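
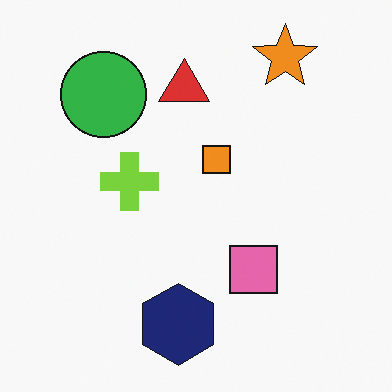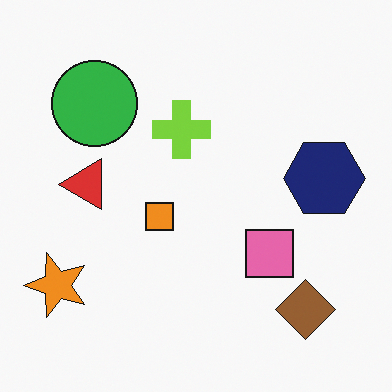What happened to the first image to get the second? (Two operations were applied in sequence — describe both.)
The image was transposed (reflected across the top-left ↔ bottom-right diagonal), then overlaid with an additional brown diamond.

Shapes have swapped their row and column positions — what was in the top-right is now in the bottom-left — a diagonal reflection. A brown diamond appears in the second image that is absent from the first.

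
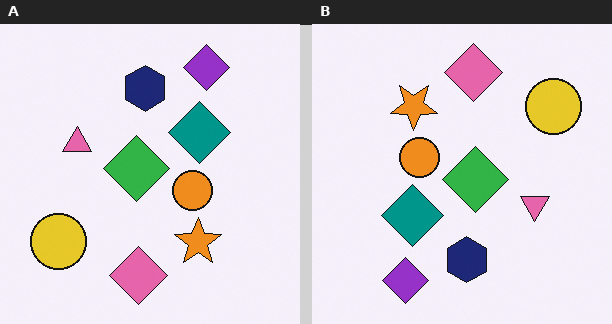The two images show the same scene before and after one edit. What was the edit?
Rotated 180°.

The purple diamond sits in the top-right of the left (A) image and the bottom-left of the right (B) — consistent with a whole-image 180° rotation.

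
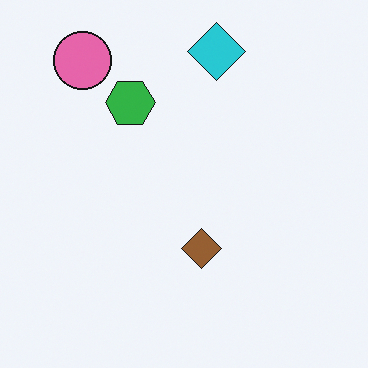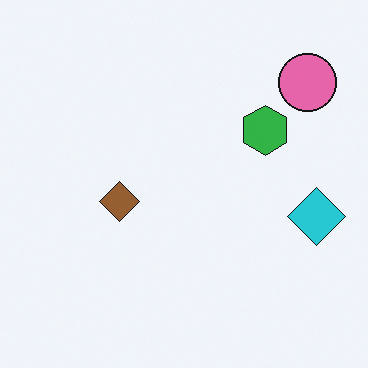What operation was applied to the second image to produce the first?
The first image is the second rotated 90° counter-clockwise.

The pink circle sits in the top-right of the second image and the top-left of the first — consistent with a whole-image 90° counter-clockwise rotation.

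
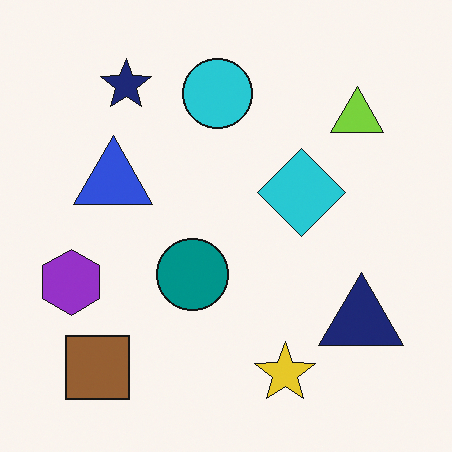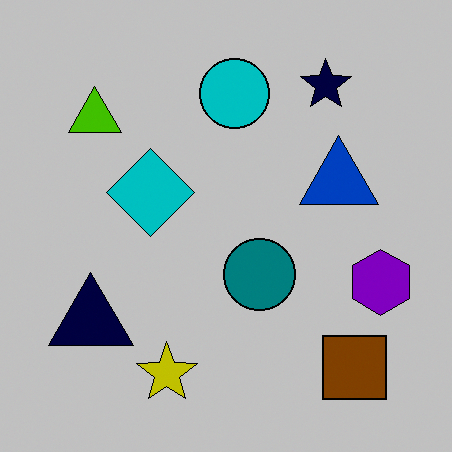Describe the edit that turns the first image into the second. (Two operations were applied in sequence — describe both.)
This is the original image flipped horizontally (left ↔ right), then aggressively posterized.

The purple hexagon is in the left of the first image and the right of the second — shapes on opposite sides of the vertical midline have swapped in a mirror flip. Each flat color has snapped to a coarser quantized level — most visibly, the near-white background has dropped to a flat grey.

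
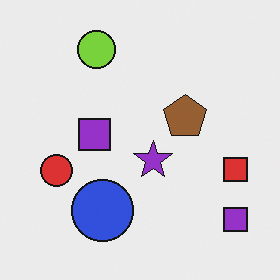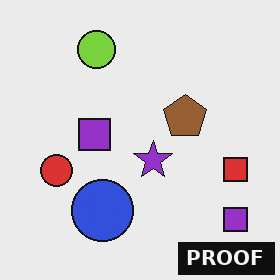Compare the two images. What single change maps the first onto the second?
The image was watermarked with the text "PROOF" in the lower-right corner.

A dark label reading "PROOF" appears in the lower-right corner.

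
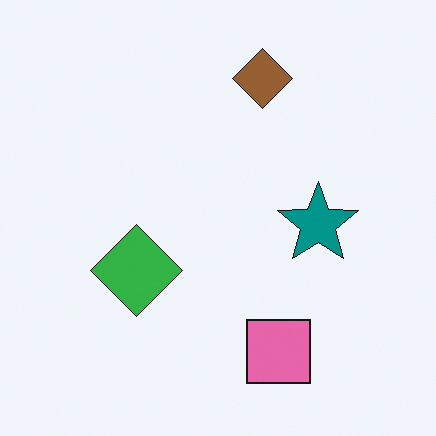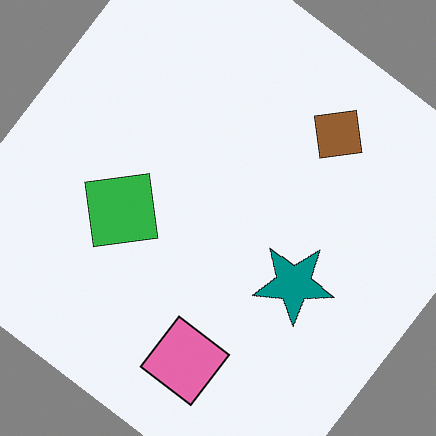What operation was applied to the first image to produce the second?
It was rotated clockwise by a large amount — several tens of degrees.

Every shape is tilted by the same angle and the image corners show triangular fill wedges — a whole-image rotation by a non-right angle.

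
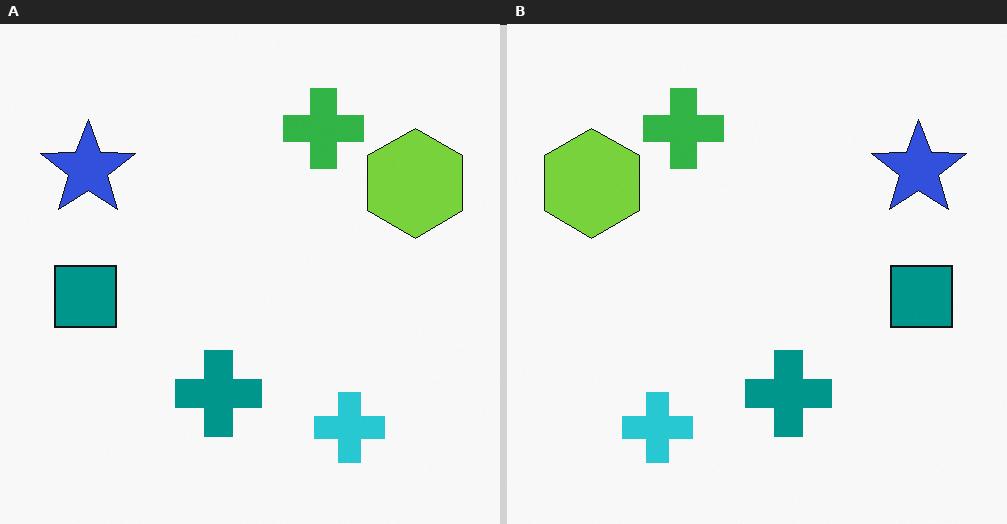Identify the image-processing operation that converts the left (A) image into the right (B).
The right (B) image is the left (A) flipped horizontally (left ↔ right).

The lime hexagon is in the top-right of the left (A) image and the top-left of the right (B) — shapes on opposite sides of the vertical midline have swapped in a mirror flip.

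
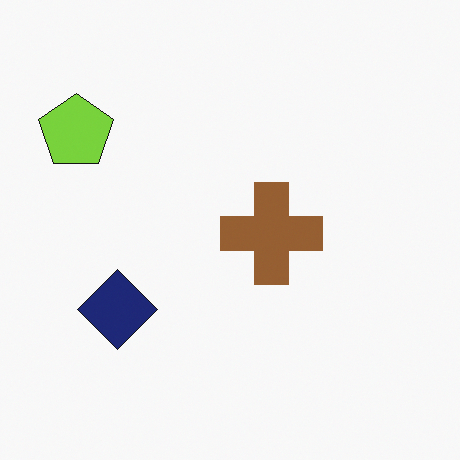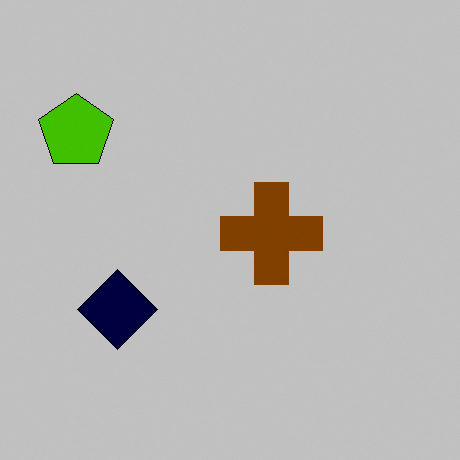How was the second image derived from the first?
This is the original image heavily posterized to just a handful of flat colors.

Each flat color has snapped to a coarser quantized level — most visibly, the near-white background has dropped to a flat grey.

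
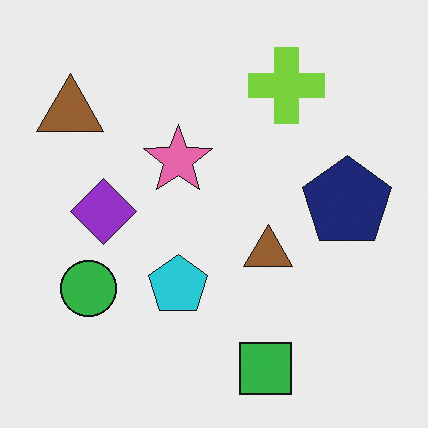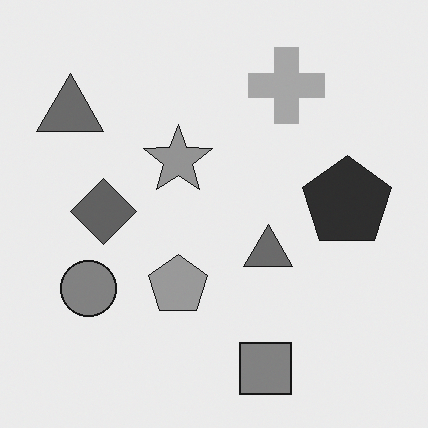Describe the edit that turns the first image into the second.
The second image is the first converted to grayscale.

All color is removed — every shape is now a shade of grey.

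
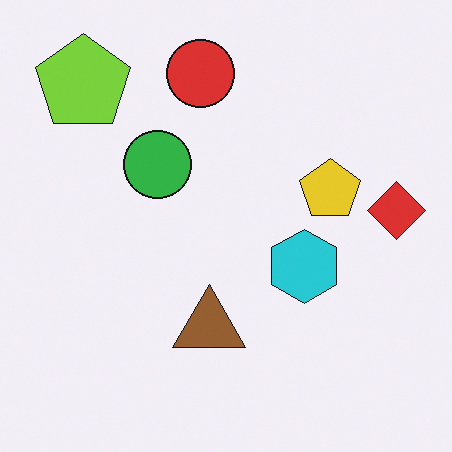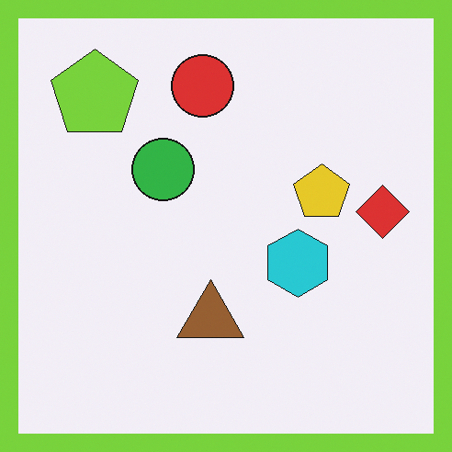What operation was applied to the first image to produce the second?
The transformation is: framed with a lime border.

A solid lime frame runs around the edge of the second image, with the content slightly shrunk inside it.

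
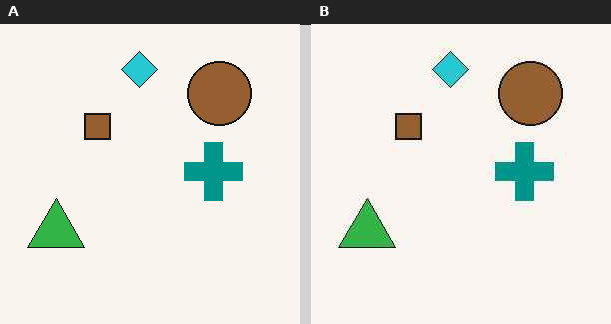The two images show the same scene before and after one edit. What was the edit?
This is the original image JPEG-compressed with visible artifacts.

Blocky 8×8 compression artifacts appear around shape edges and the flat background shows ringing — characteristic JPEG degradation.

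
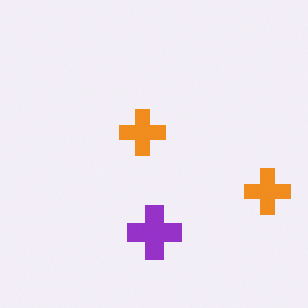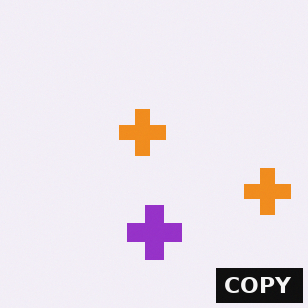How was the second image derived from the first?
The second image is the first watermarked with the text "COPY" in the lower-right corner.

A dark label reading "COPY" appears in the lower-right corner.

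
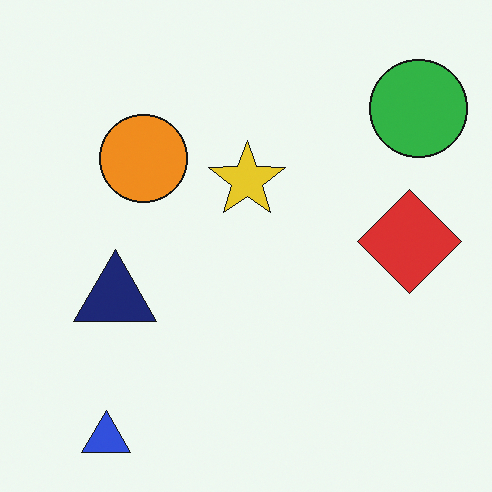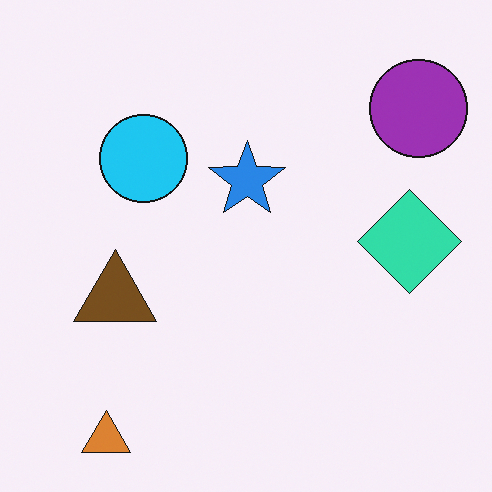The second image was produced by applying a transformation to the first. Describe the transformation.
The transformation is: hue-shifted by a large amount.

Every shape's color has rotated by the same amount around the hue wheel — a uniform hue shift.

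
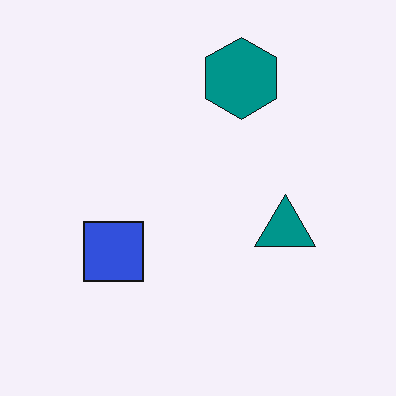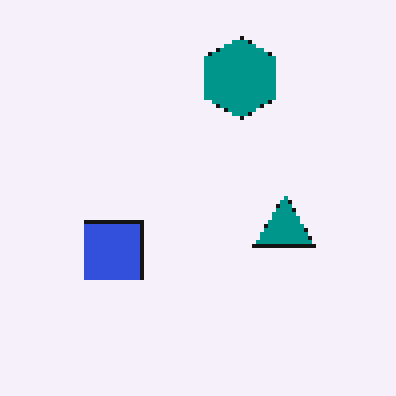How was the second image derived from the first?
This is the original image mildly pixelated.

Shapes are reduced to large square blocks; fine edges and outlines are lost — a downscale-then-upscale (mosaic) effect.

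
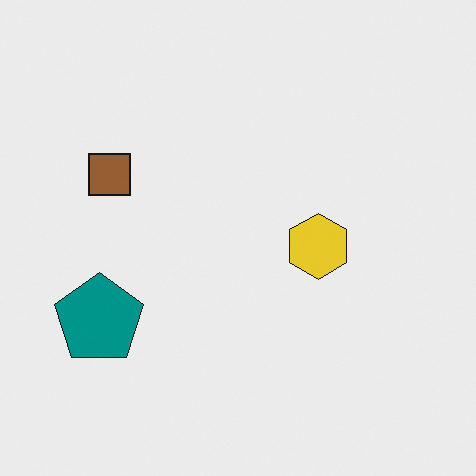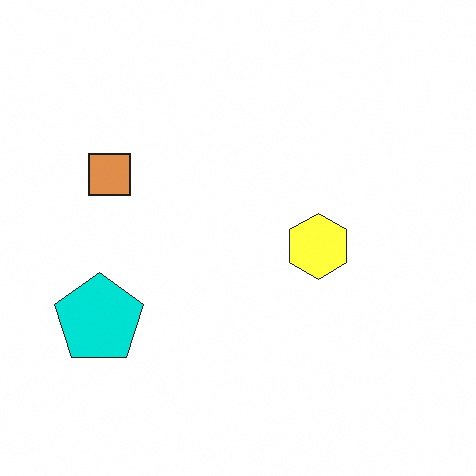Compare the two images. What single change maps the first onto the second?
This is the original image brightened a lot.

Every pixel — background and shapes alike — is uniformly brightened.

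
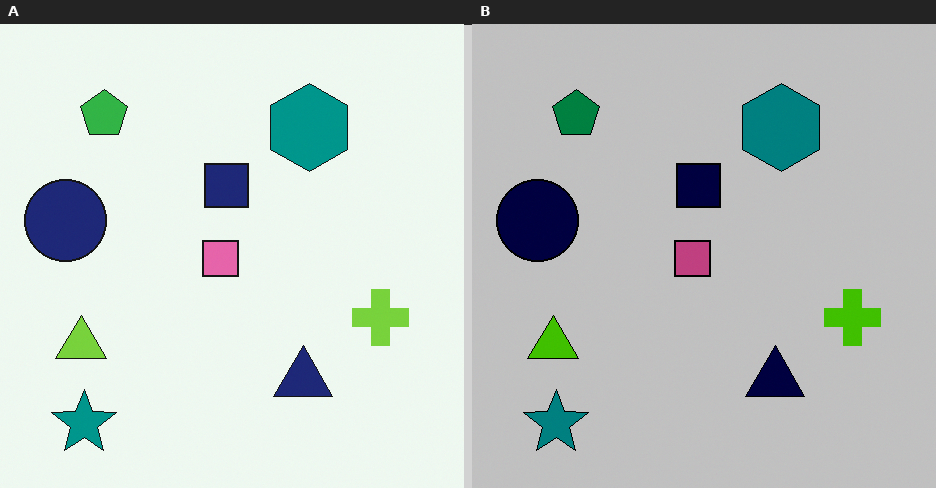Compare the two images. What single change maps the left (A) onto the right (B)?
Aggressively posterized.

Each flat color has snapped to a coarser quantized level — most visibly, the near-white background has dropped to a flat grey.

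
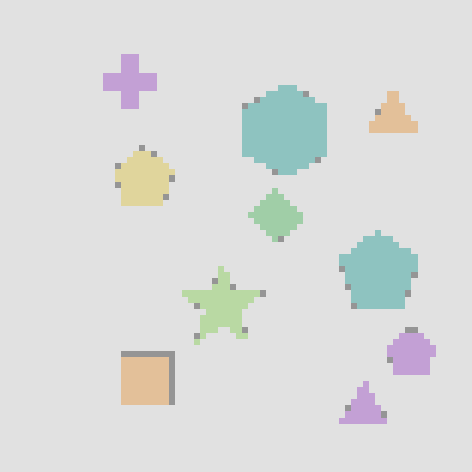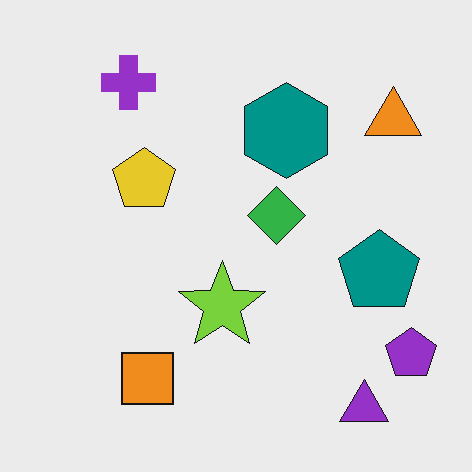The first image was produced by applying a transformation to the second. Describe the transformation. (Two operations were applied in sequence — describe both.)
The image was pixelated into visible square blocks, then given much lower contrast.

Shapes are reduced to large square blocks; fine edges and outlines are lost — a downscale-then-upscale (mosaic) effect. Tones are pushed toward mid-grey across the whole image — a global contrast change.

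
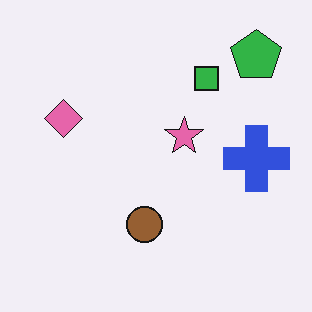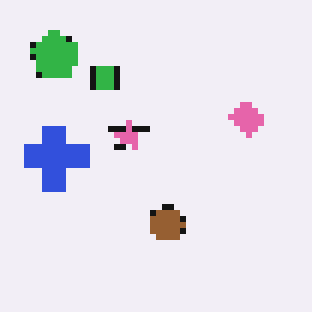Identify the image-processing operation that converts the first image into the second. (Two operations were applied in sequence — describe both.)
The image was flipped horizontally (left ↔ right), then pixelated into visible square blocks.

The green pentagon is in the top-right of the first image and the top-left of the second — shapes on opposite sides of the vertical midline have swapped in a mirror flip. Shapes are reduced to large square blocks; fine edges and outlines are lost — a downscale-then-upscale (mosaic) effect.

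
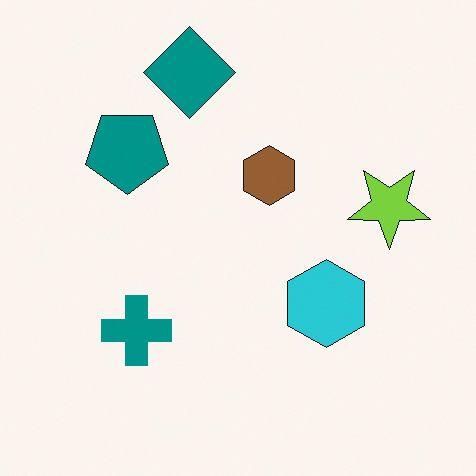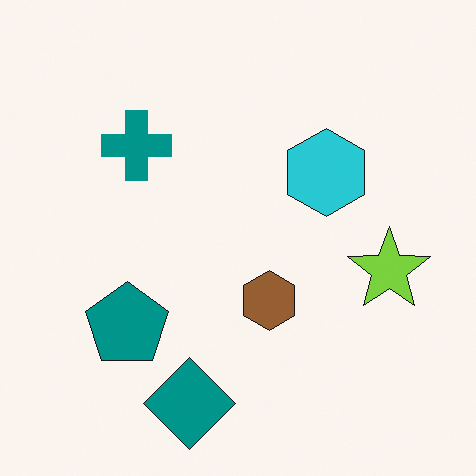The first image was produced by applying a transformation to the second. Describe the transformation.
The image was flipped vertically (top ↔ bottom).

The teal diamond is in the bottom of the second image and the top of the first — shapes on opposite sides of the horizontal midline have swapped in a mirror flip.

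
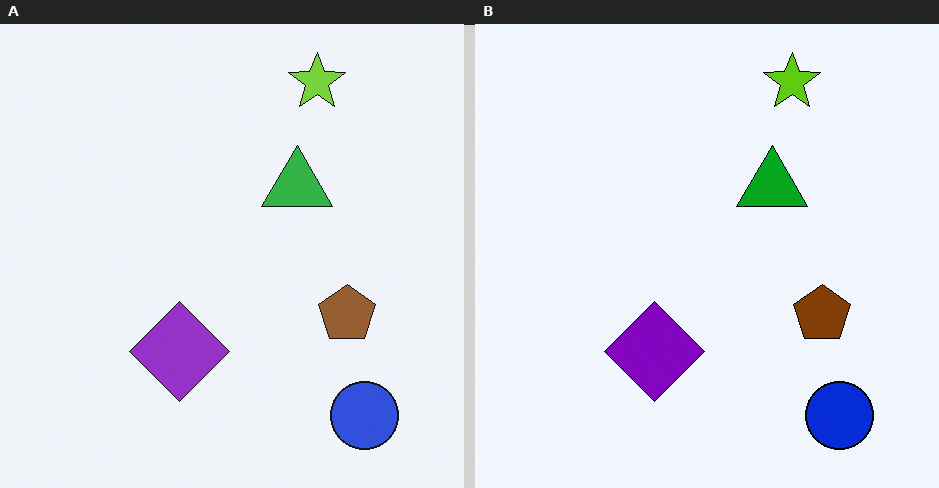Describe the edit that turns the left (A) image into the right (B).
This is the original image given slightly increased contrast.

Tones are pushed away from mid-grey across the whole image — a global contrast change.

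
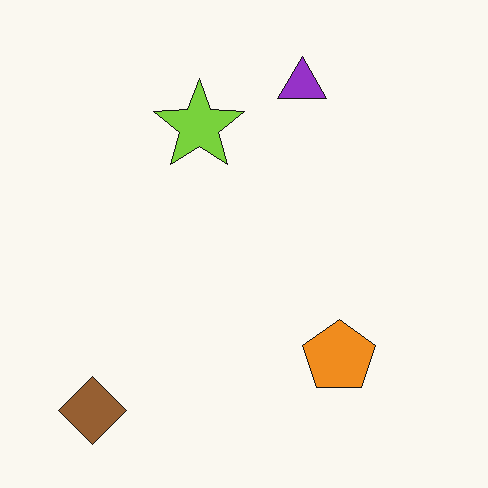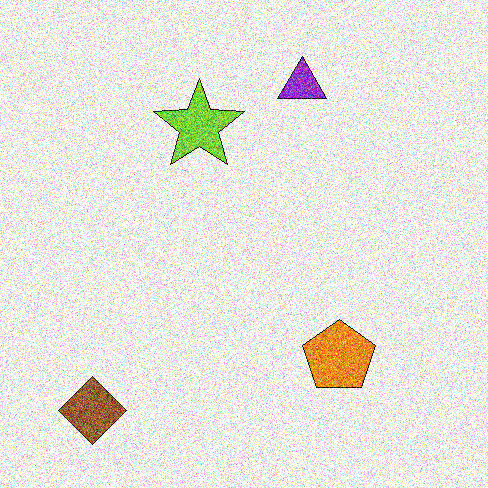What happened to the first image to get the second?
The second image is the first degraded with heavy additive noise.

Random speckle covers the whole image, including the flat background.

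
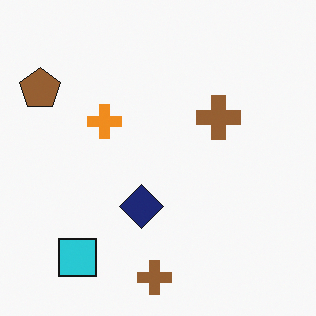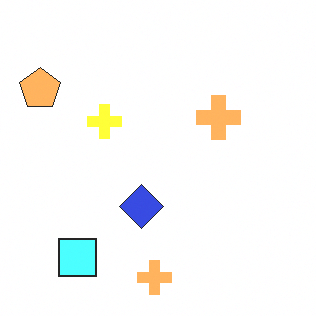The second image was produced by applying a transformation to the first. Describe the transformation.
It was noticeably brightened.

Every pixel — background and shapes alike — is uniformly brightened.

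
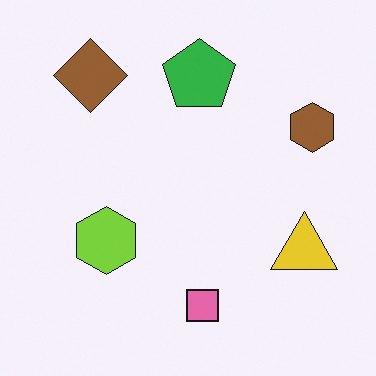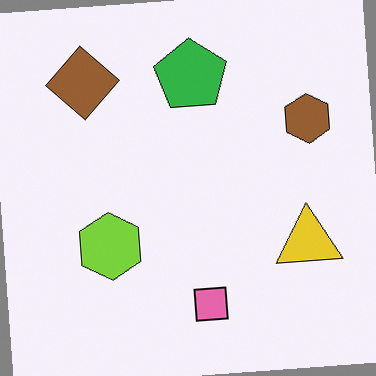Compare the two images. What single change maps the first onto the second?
The second image is the first rotated counter-clockwise by a small amount.

Every shape is tilted by the same angle and the image corners show triangular fill wedges — a whole-image rotation by a non-right angle.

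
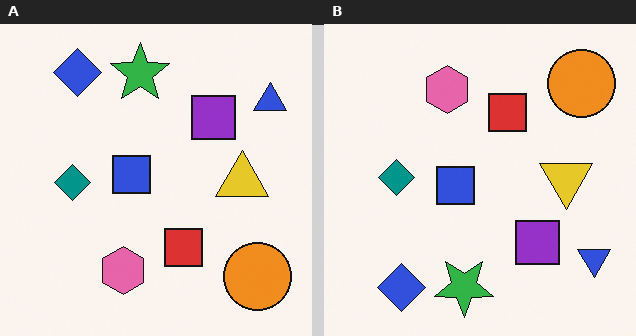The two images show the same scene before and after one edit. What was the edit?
The image was flipped vertically (top ↔ bottom).

The blue diamond is in the top-left of the left (A) image and the bottom-left of the right (B) — shapes on opposite sides of the horizontal midline have swapped in a mirror flip.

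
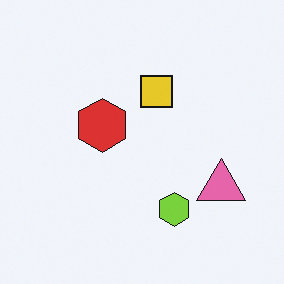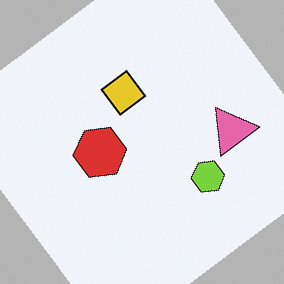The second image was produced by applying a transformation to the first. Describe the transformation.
It was rotated counter-clockwise by a large amount — several tens of degrees.

Every shape is tilted by the same angle and the image corners show triangular fill wedges — a whole-image rotation by a non-right angle.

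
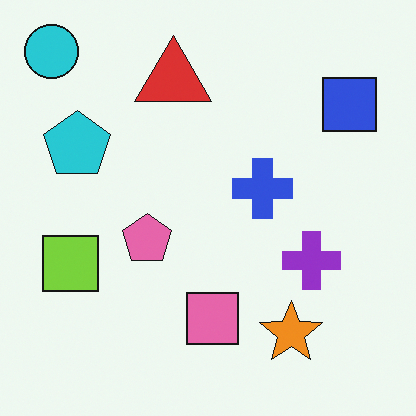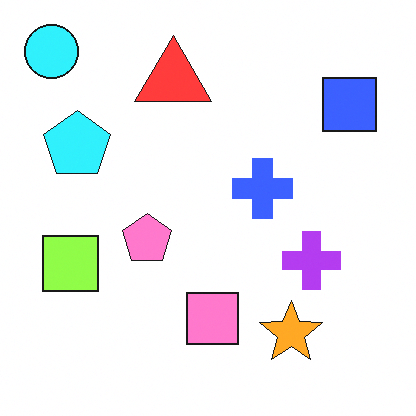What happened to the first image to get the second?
The image was slightly brightened.

Every pixel — background and shapes alike — is uniformly brightened.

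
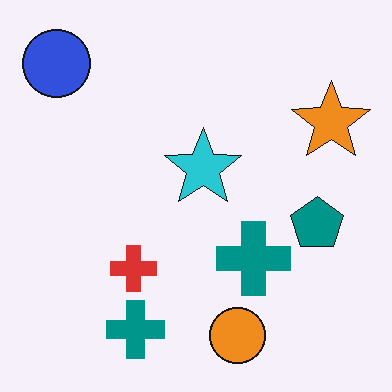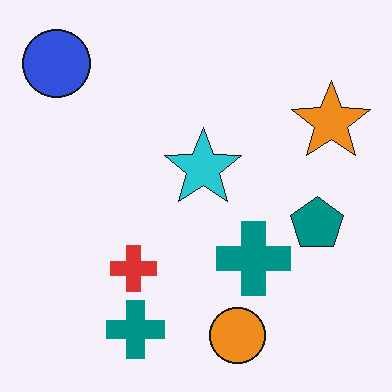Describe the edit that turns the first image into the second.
The image was given moderate JPEG compression.

Blocky 8×8 compression artifacts appear around shape edges and the flat background shows ringing — characteristic JPEG degradation.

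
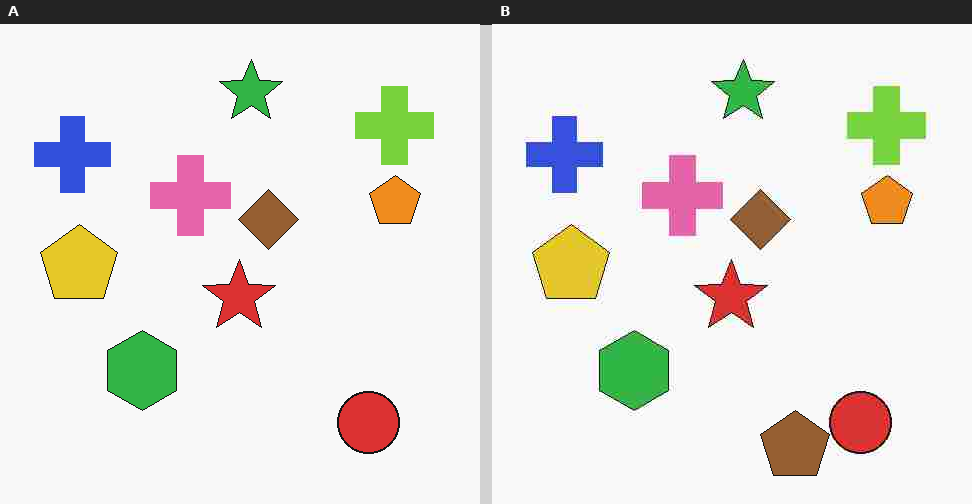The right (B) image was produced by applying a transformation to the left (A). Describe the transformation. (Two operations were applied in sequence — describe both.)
Heavily JPEG-compressed with obvious blocking artifacts, then overlaid with an additional brown pentagon.

Blocky 8×8 compression artifacts appear around shape edges and the flat background shows ringing — characteristic JPEG degradation. A brown pentagon appears in the right (B) image that is absent from the left (A).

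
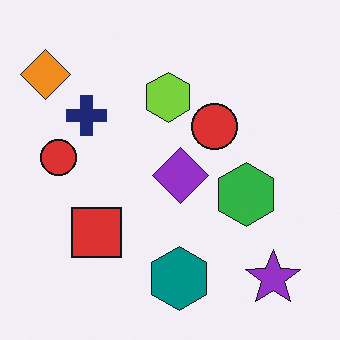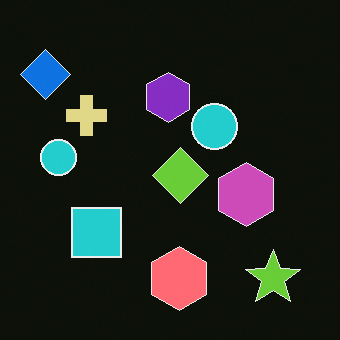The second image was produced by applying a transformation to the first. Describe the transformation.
The second image is the first color-inverted (negative).

The light background has become dark and every shape's color is its complement — a photographic negative.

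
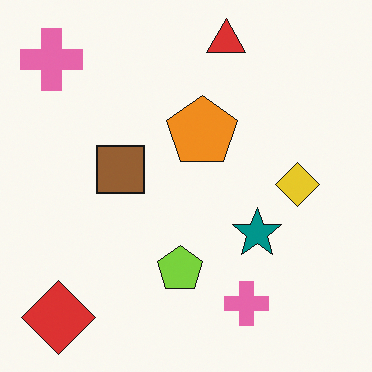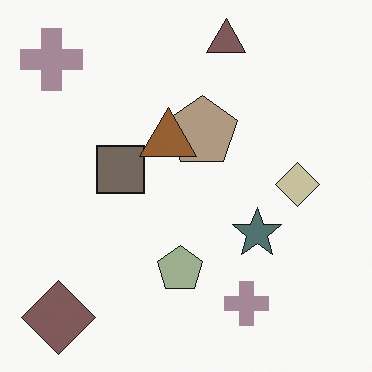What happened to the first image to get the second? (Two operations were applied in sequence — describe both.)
This is the original image heavily desaturated, then overlaid with an additional brown triangle.

All colors are more muted and greyish — a global saturation change. A brown triangle appears in the second image that is absent from the first.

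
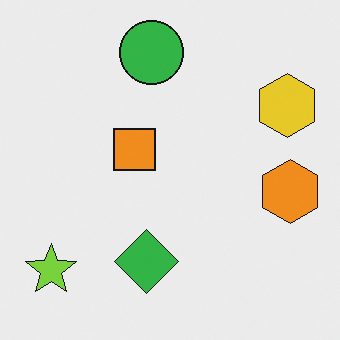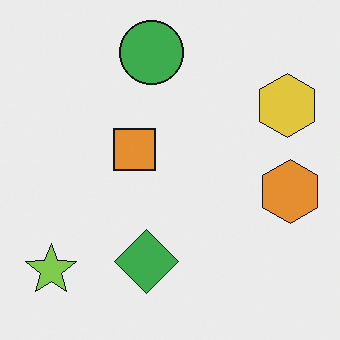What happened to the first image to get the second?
The image was slightly desaturated.

All colors are more muted and greyish — a global saturation change.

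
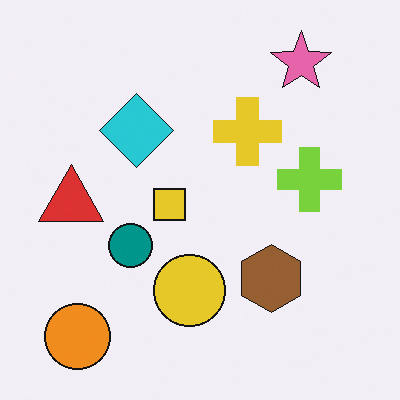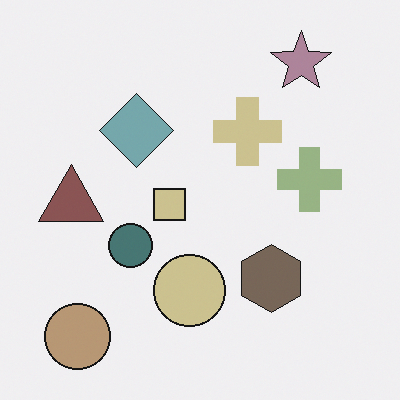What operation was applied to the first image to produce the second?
Heavily desaturated.

All colors are more muted and greyish — a global saturation change.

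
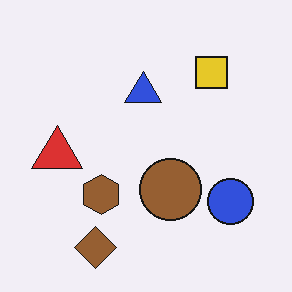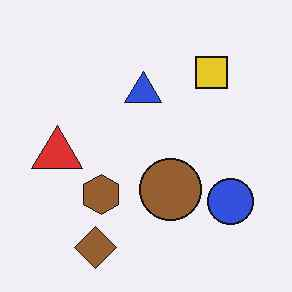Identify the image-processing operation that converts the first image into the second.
It was given moderate JPEG compression.

Blocky 8×8 compression artifacts appear around shape edges and the flat background shows ringing — characteristic JPEG degradation.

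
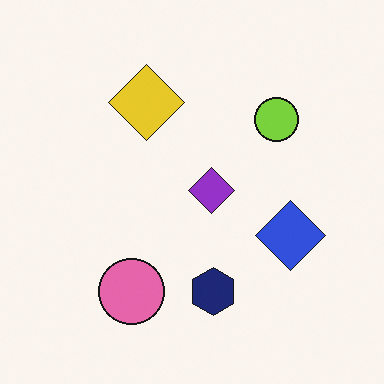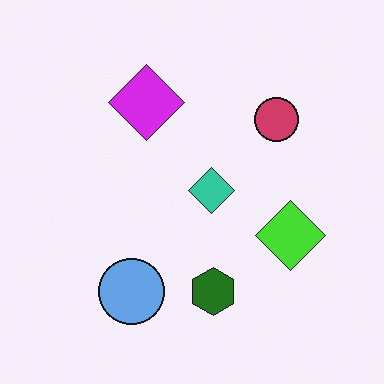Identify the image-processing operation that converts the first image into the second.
The image was hue-shifted by a large amount.

Every shape's color has rotated by the same amount around the hue wheel — a uniform hue shift.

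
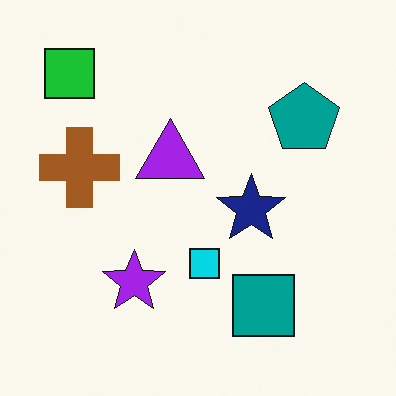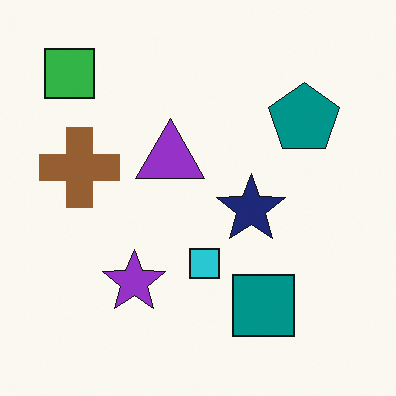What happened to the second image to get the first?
The transformation is: slightly oversaturated.

All colors are more vivid — a global saturation change.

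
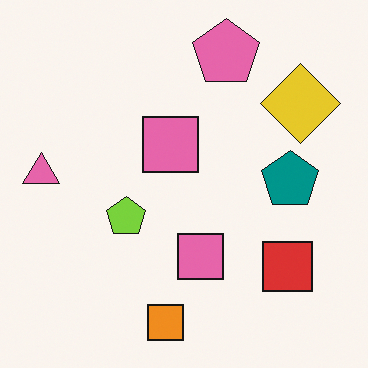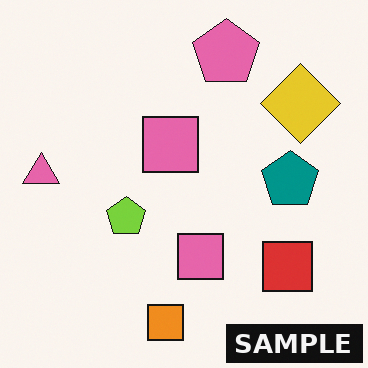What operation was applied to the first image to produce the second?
The image was watermarked with the text "SAMPLE" in the lower-right corner.

A dark label reading "SAMPLE" appears in the lower-right corner.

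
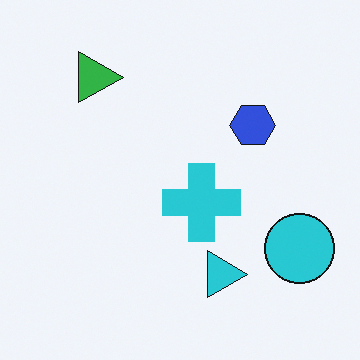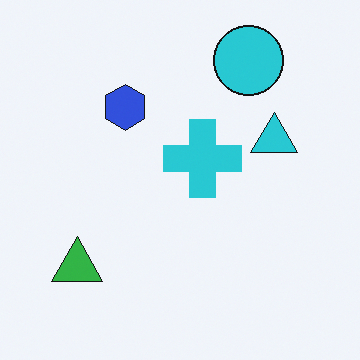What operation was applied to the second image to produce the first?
The first image is the second rotated 90° clockwise.

The cyan circle sits in the top-right of the second image and the bottom-right of the first — consistent with a whole-image 90° clockwise rotation.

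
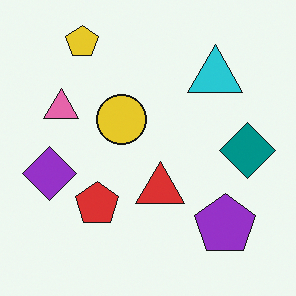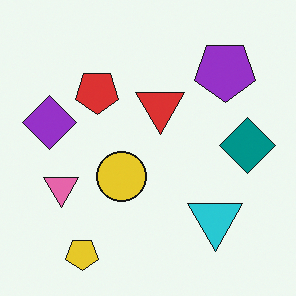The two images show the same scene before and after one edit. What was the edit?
Flipped vertically (top ↔ bottom).

The yellow pentagon is in the top-left of the first image and the bottom-left of the second — shapes on opposite sides of the horizontal midline have swapped in a mirror flip.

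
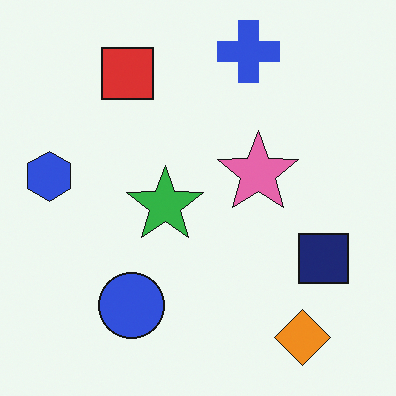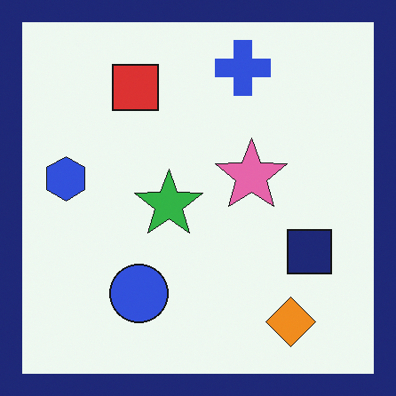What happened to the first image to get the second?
The second image is the first framed with a navy border.

A solid navy frame runs around the edge of the second image, with the content slightly shrunk inside it.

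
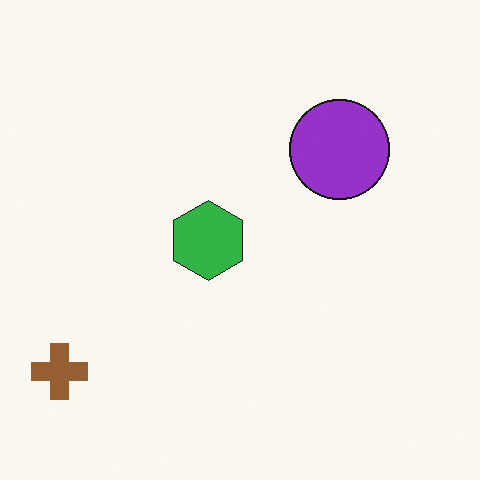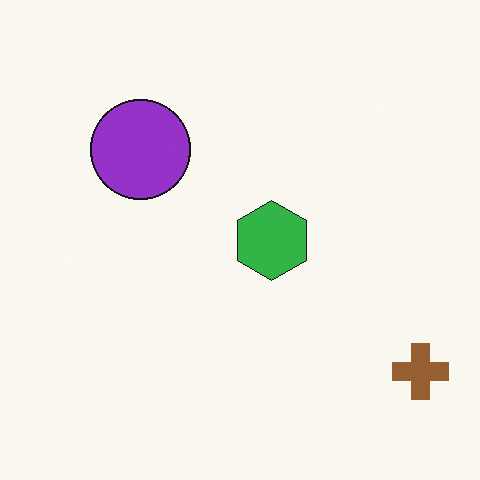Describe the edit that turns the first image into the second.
This is the original image flipped horizontally (left ↔ right).

The brown cross is in the bottom-left of the first image and the bottom-right of the second — shapes on opposite sides of the vertical midline have swapped in a mirror flip.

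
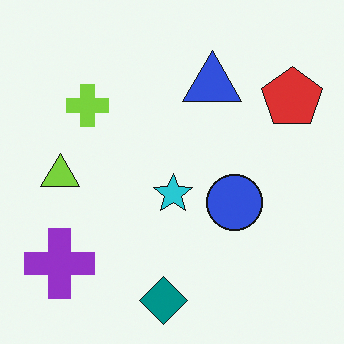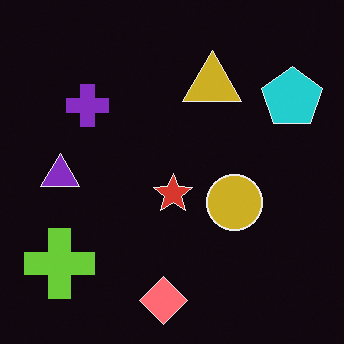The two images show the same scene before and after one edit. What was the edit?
The image was color-inverted (negative).

The light background has become dark and every shape's color is its complement — a photographic negative.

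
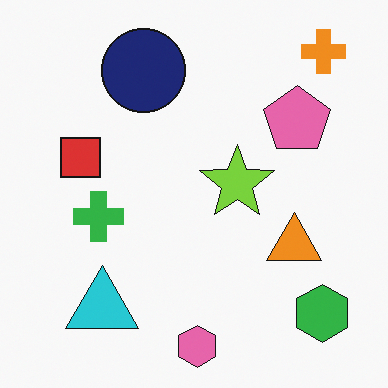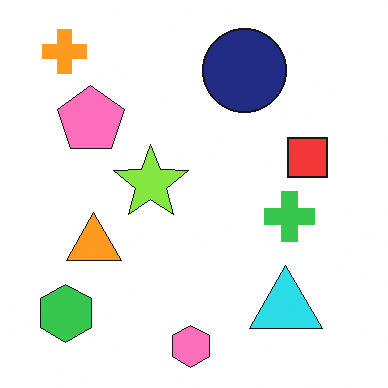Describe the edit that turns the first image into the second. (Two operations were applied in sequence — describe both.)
The image was brightened a little, then flipped horizontally (left ↔ right).

Every pixel — background and shapes alike — is uniformly brightened. The orange cross is in the top-right of the first image and the top-left of the second — shapes on opposite sides of the vertical midline have swapped in a mirror flip.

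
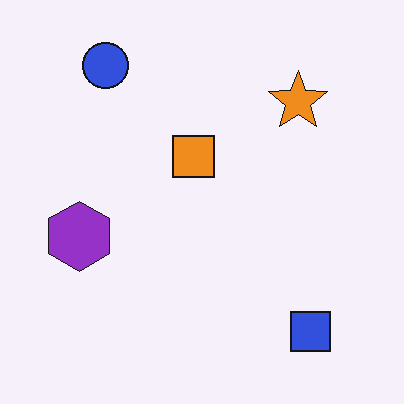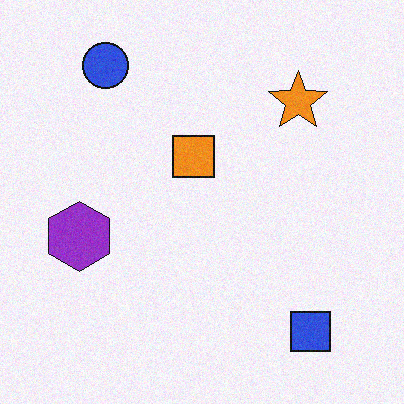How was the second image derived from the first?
Degraded with a light layer of grain.

Random speckle covers the whole image, including the flat background.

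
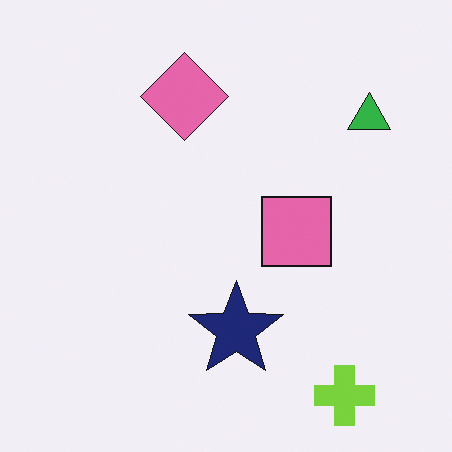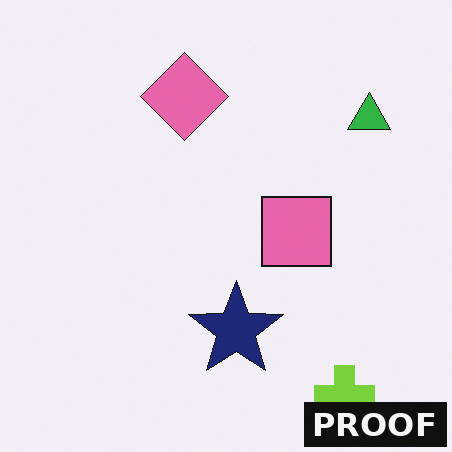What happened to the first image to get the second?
It was watermarked with the text "PROOF" in the lower-right corner.

A dark label reading "PROOF" appears in the lower-right corner.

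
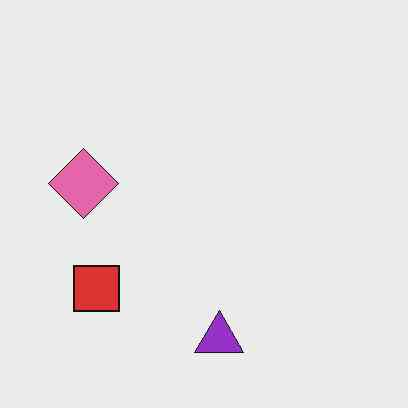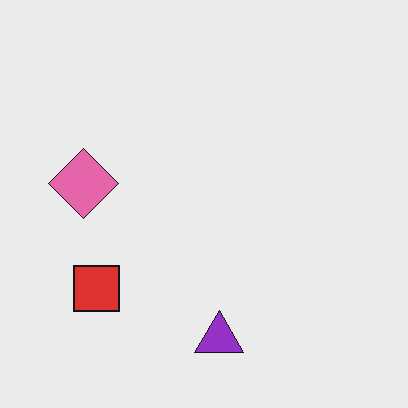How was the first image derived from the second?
This is the original image given moderate JPEG compression.

Blocky 8×8 compression artifacts appear around shape edges and the flat background shows ringing — characteristic JPEG degradation.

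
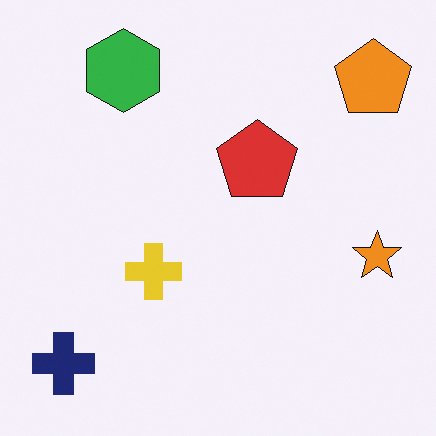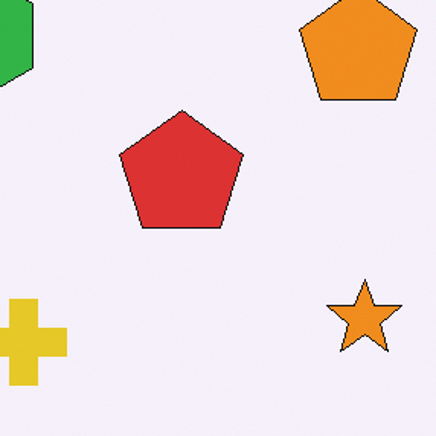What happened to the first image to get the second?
The transformation is: cropped slightly and scaled back up.

The visible shapes are larger and the field of view is narrower; shapes near the original edges may be partly or wholly outside the frame — a crop-and-rescale.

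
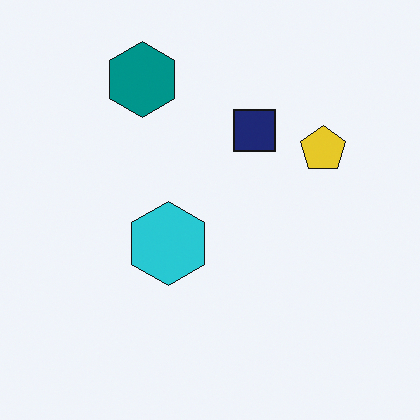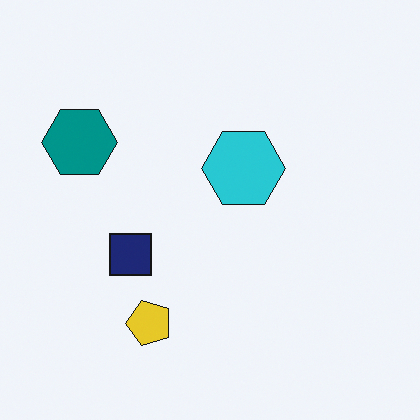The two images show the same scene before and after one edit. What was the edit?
The second image is the first transposed (reflected across the top-left ↔ bottom-right diagonal).

Shapes have swapped their row and column positions — what was in the top-right is now in the bottom-left — a diagonal reflection.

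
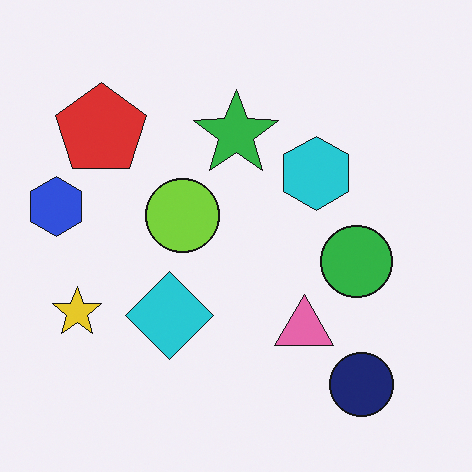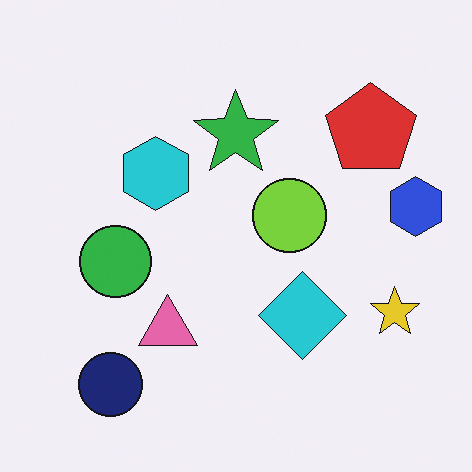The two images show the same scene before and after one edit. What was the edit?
The image was flipped horizontally (left ↔ right).

The blue hexagon is in the left of the first image and the right of the second — shapes on opposite sides of the vertical midline have swapped in a mirror flip.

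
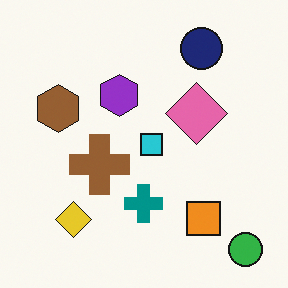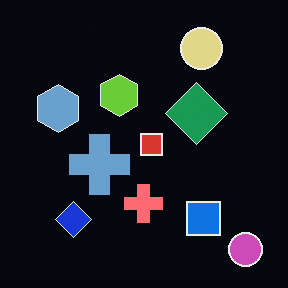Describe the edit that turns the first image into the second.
The second image is the first color-inverted (negative).

The light background has become dark and every shape's color is its complement — a photographic negative.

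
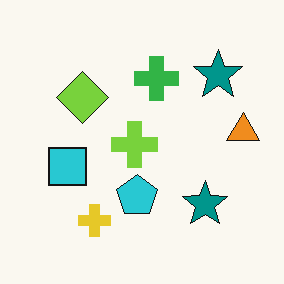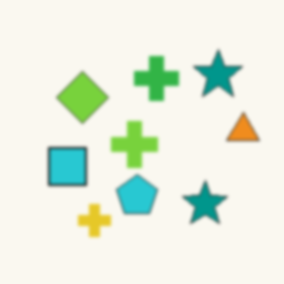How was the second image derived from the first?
It was given a subtle gaussian blur.

Shape edges and outlines are uniformly softened across the whole image.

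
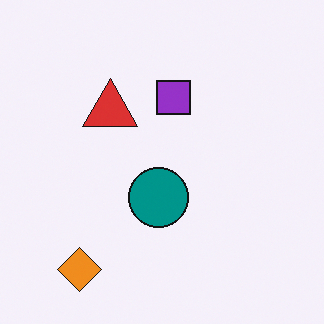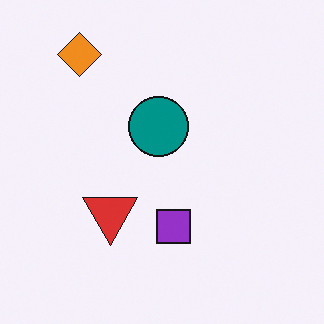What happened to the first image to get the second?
Flipped vertically (top ↔ bottom).

The orange diamond is in the bottom-left of the first image and the top-left of the second — shapes on opposite sides of the horizontal midline have swapped in a mirror flip.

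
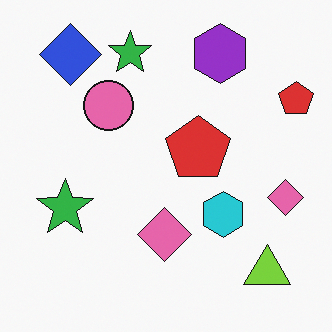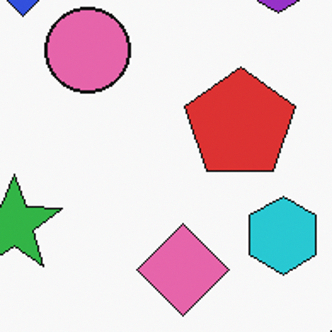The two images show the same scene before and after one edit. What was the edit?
It was cropped to a noticeably smaller region and rescaled.

The visible shapes are larger and the field of view is narrower; shapes near the original edges may be partly or wholly outside the frame — a crop-and-rescale.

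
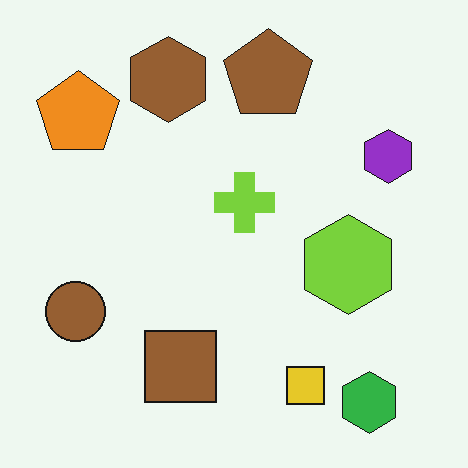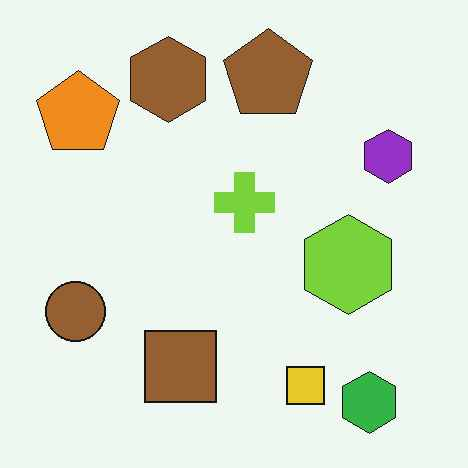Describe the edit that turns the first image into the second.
This is the original image given moderate JPEG compression.

Blocky 8×8 compression artifacts appear around shape edges and the flat background shows ringing — characteristic JPEG degradation.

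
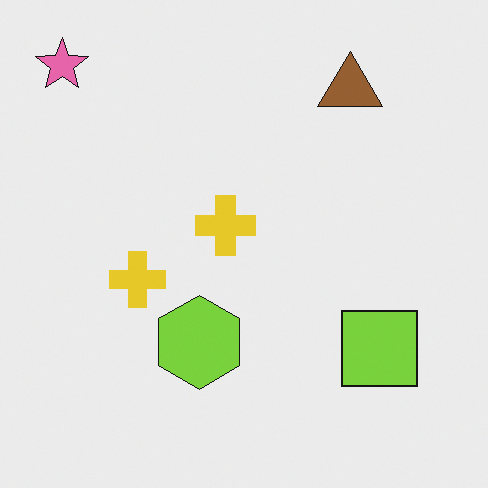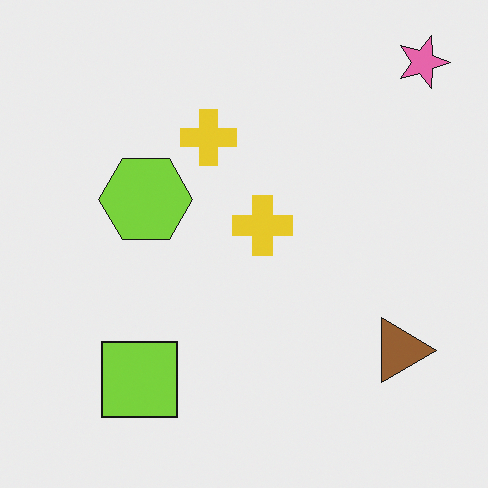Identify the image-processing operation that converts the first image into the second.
The second image is the first rotated 90° clockwise.

The pink star sits in the top-left of the first image and the top-right of the second — consistent with a whole-image 90° clockwise rotation.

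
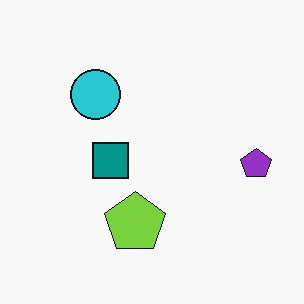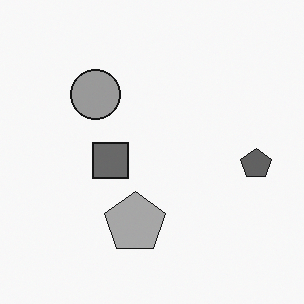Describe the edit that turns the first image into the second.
The transformation is: converted to grayscale.

All color is removed — every shape is now a shade of grey.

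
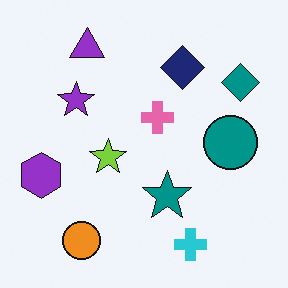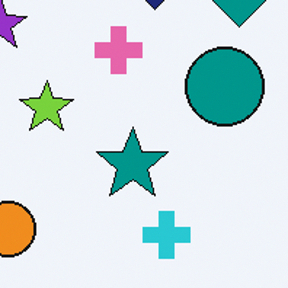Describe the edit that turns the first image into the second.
The transformation is: cropped slightly and scaled back up.

The visible shapes are larger and the field of view is narrower; shapes near the original edges may be partly or wholly outside the frame — a crop-and-rescale.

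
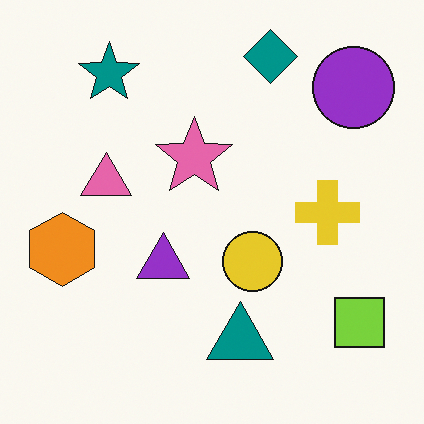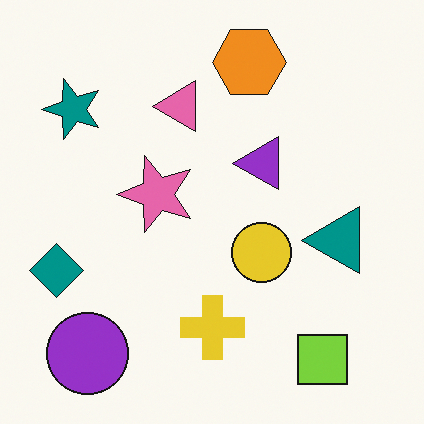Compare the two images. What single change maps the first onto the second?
It was transposed (reflected across the top-left ↔ bottom-right diagonal).

Shapes have swapped their row and column positions — what was in the top-right is now in the bottom-left — a diagonal reflection.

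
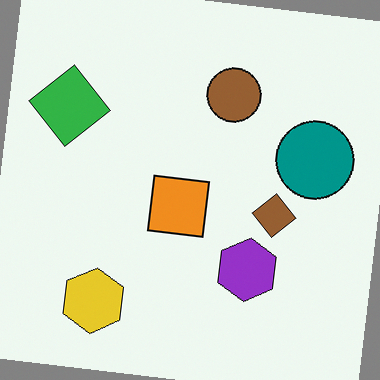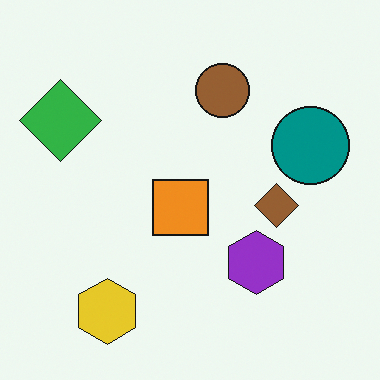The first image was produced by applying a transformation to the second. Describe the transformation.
Rotated clockwise by a few degrees.

Every shape is tilted by the same angle and the image corners show triangular fill wedges — a whole-image rotation by a non-right angle.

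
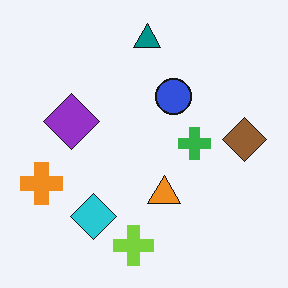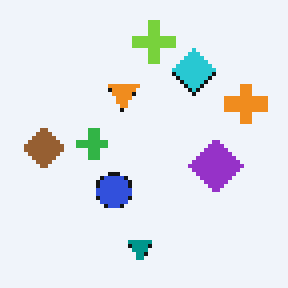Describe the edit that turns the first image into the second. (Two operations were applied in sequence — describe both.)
It was rotated 180°, then lightly pixelated (a mild mosaic effect).

The orange cross sits in the left of the first image and the right of the second — consistent with a whole-image 180° rotation. Shapes are reduced to large square blocks; fine edges and outlines are lost — a downscale-then-upscale (mosaic) effect.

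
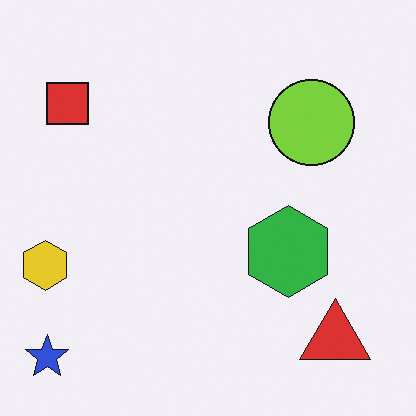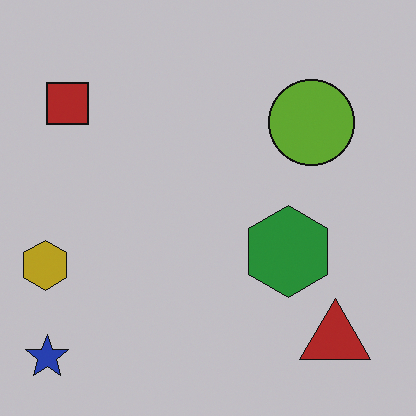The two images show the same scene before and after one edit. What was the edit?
The second image is the first darkened a little.

Every pixel — background and shapes alike — is uniformly darkened.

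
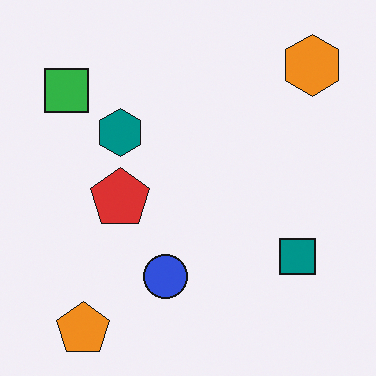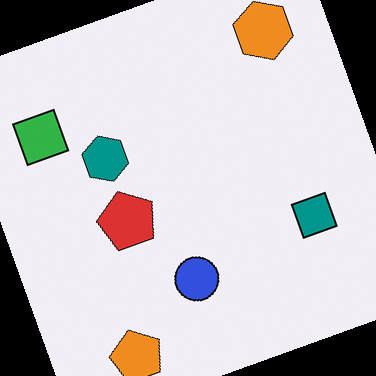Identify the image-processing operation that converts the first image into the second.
The transformation is: rotated counter-clockwise by a moderate amount.

Every shape is tilted by the same angle and the image corners show triangular fill wedges — a whole-image rotation by a non-right angle.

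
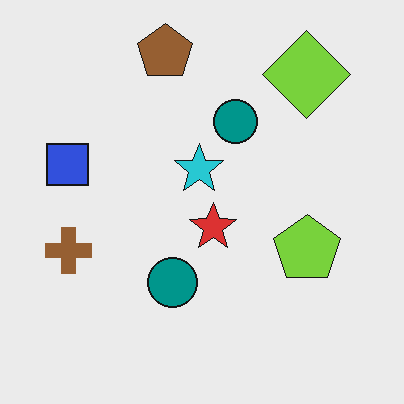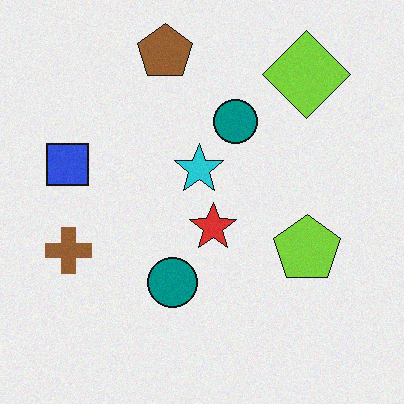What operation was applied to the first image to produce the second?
This is the original image degraded with subtle gaussian noise.

Random speckle covers the whole image, including the flat background.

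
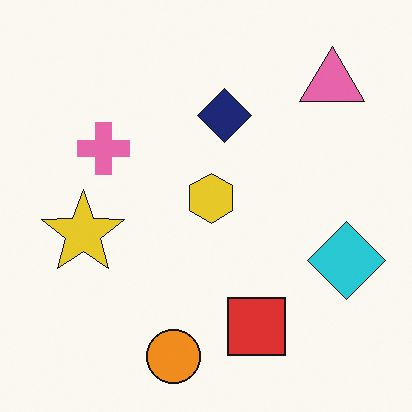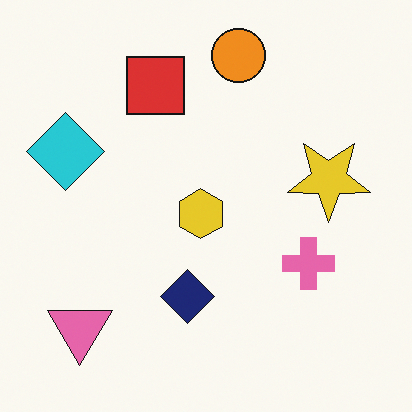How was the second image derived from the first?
It was rotated 180°.

The pink triangle sits in the top-right of the first image and the bottom-left of the second — consistent with a whole-image 180° rotation.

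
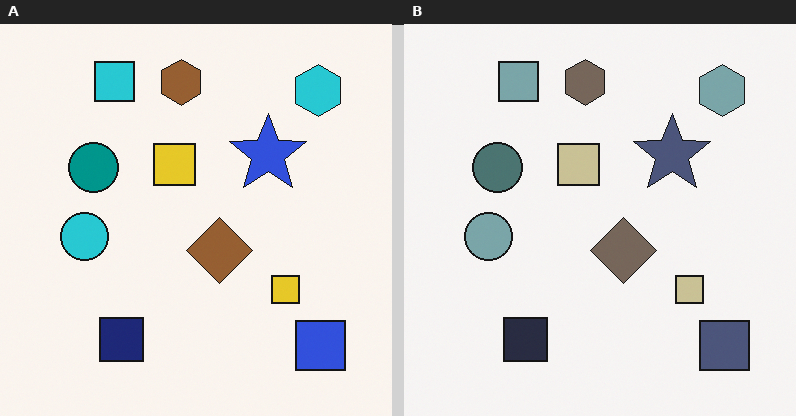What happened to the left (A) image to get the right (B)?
This is the original image heavily desaturated.

All colors are more muted and greyish — a global saturation change.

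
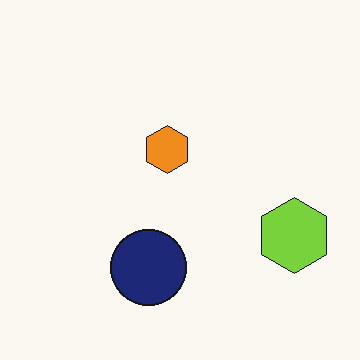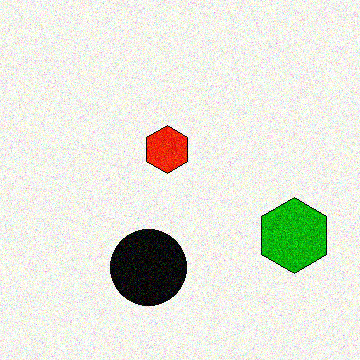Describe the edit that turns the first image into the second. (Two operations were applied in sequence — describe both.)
It was given much higher contrast, then degraded with heavy additive noise.

Tones are pushed away from mid-grey across the whole image — a global contrast change. Random speckle covers the whole image, including the flat background.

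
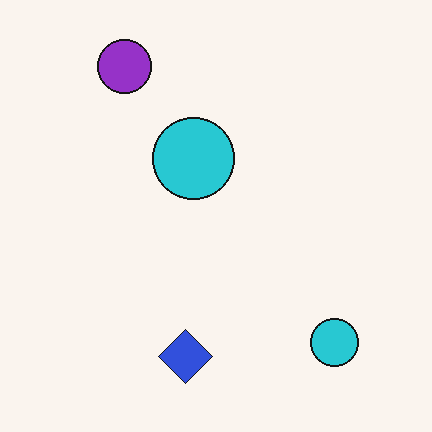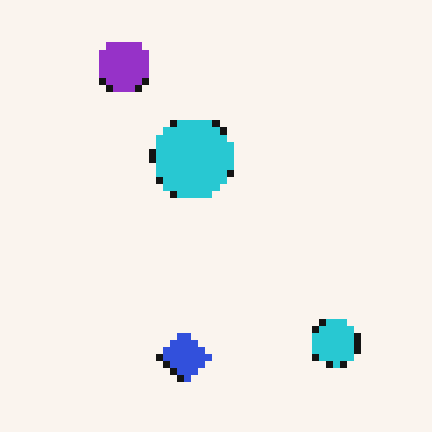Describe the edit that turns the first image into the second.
This is the original image pixelated into visible square blocks.

Shapes are reduced to large square blocks; fine edges and outlines are lost — a downscale-then-upscale (mosaic) effect.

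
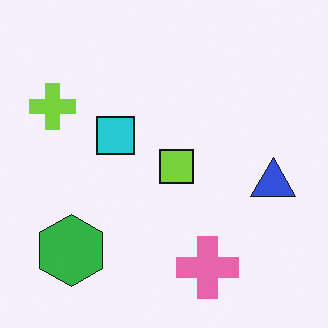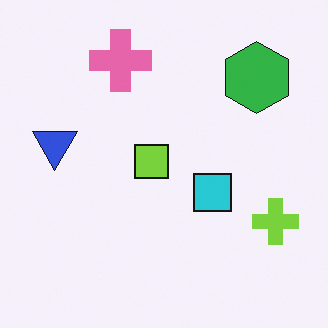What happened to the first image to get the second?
Rotated 180°.

The green hexagon sits in the bottom-left of the first image and the top-right of the second — consistent with a whole-image 180° rotation.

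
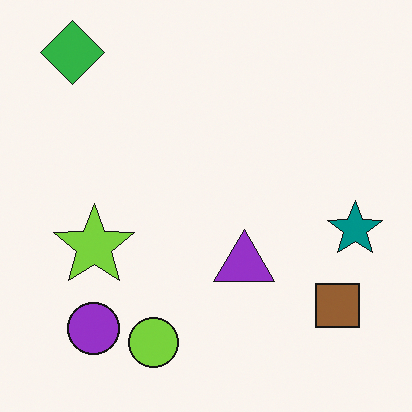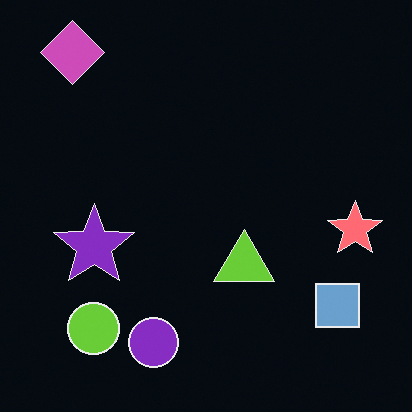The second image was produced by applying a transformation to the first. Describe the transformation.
Color-inverted (negative).

The light background has become dark and every shape's color is its complement — a photographic negative.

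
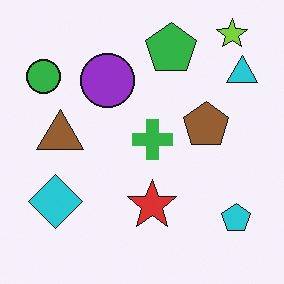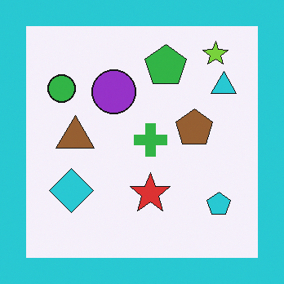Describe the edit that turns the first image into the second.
Framed with a cyan border.

A solid cyan frame runs around the edge of the second image, with the content slightly shrunk inside it.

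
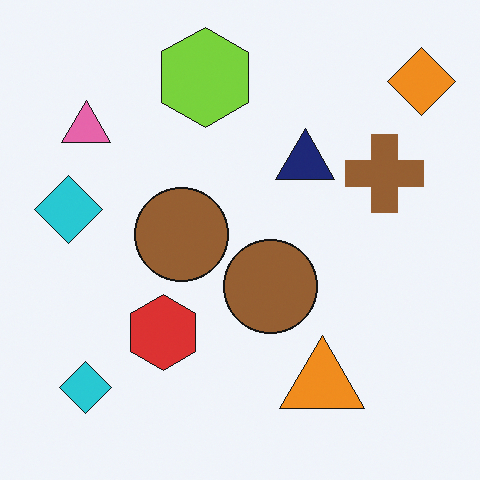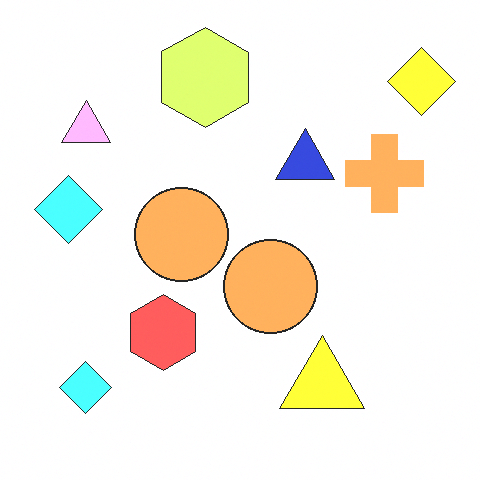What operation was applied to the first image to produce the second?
Substantially brightened.

Every pixel — background and shapes alike — is uniformly brightened.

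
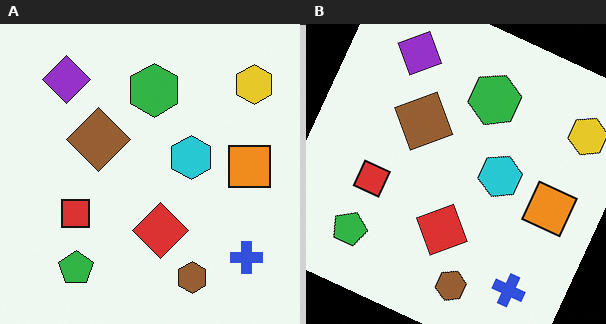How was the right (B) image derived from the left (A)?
The right (B) image is the left (A) rotated clockwise by a clearly visible amount.

Every shape is tilted by the same angle and the image corners show triangular fill wedges — a whole-image rotation by a non-right angle.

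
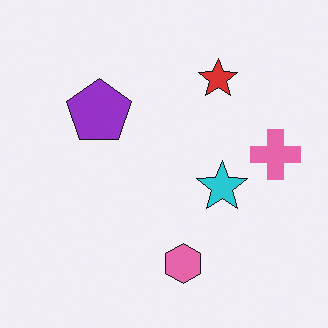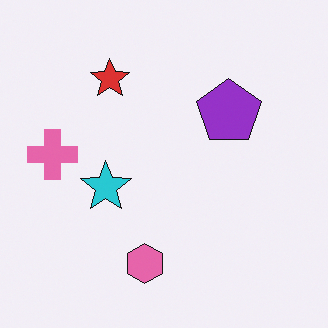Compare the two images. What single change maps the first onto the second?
The image was flipped horizontally (left ↔ right).

The pink cross is in the right of the first image and the left of the second — shapes on opposite sides of the vertical midline have swapped in a mirror flip.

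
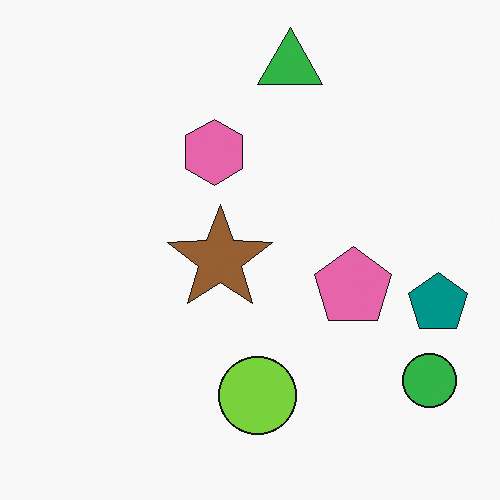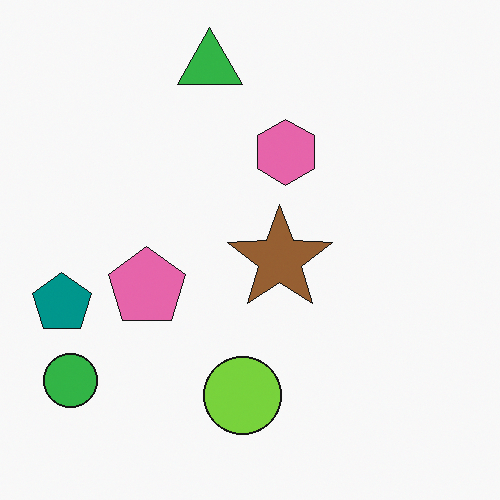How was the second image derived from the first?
The image was flipped horizontally (left ↔ right).

The teal pentagon is in the right of the first image and the left of the second — shapes on opposite sides of the vertical midline have swapped in a mirror flip.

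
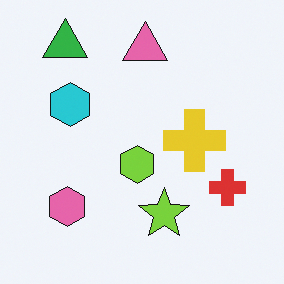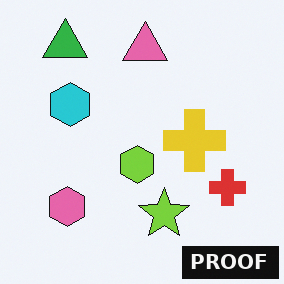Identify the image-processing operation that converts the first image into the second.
This is the original image watermarked with the text "PROOF" in the lower-right corner.

A dark label reading "PROOF" appears in the lower-right corner.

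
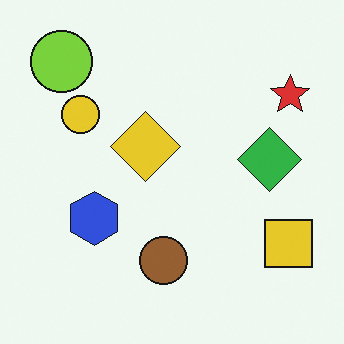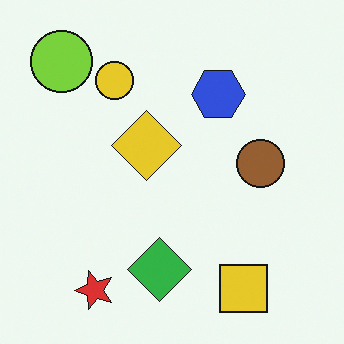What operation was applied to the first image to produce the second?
The second image is the first transposed (reflected across the top-left ↔ bottom-right diagonal).

Shapes have swapped their row and column positions — what was in the top-right is now in the bottom-left — a diagonal reflection.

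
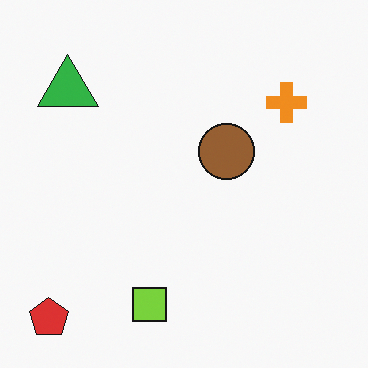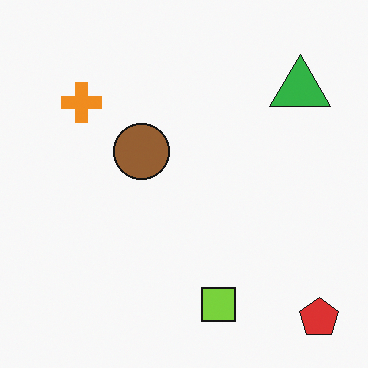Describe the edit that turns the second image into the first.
It was flipped horizontally (left ↔ right).

The red pentagon is in the bottom-right of the second image and the bottom-left of the first — shapes on opposite sides of the vertical midline have swapped in a mirror flip.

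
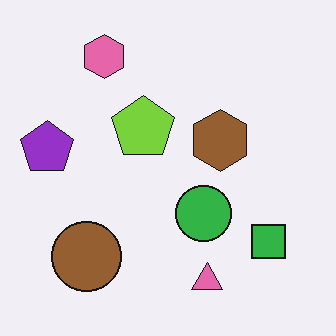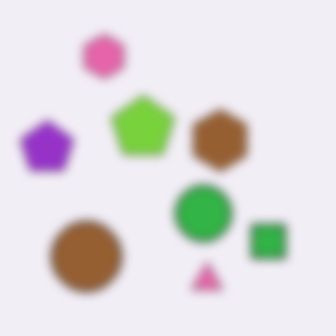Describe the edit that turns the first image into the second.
The transformation is: strongly gaussian-blurred.

Shape edges and outlines are uniformly softened across the whole image.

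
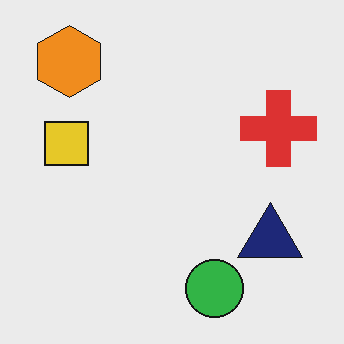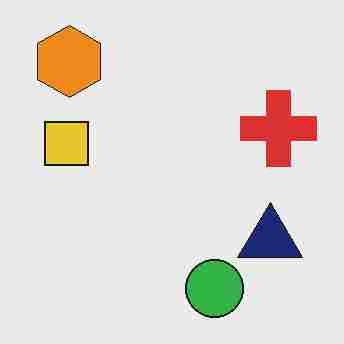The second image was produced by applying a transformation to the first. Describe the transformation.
The image was heavily JPEG-compressed with obvious blocking artifacts.

Blocky 8×8 compression artifacts appear around shape edges and the flat background shows ringing — characteristic JPEG degradation.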